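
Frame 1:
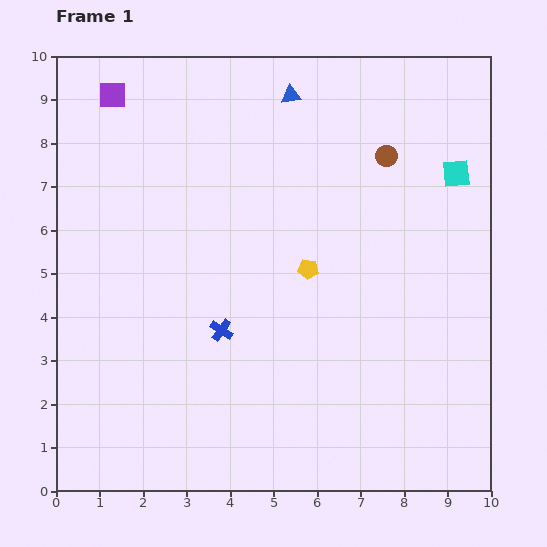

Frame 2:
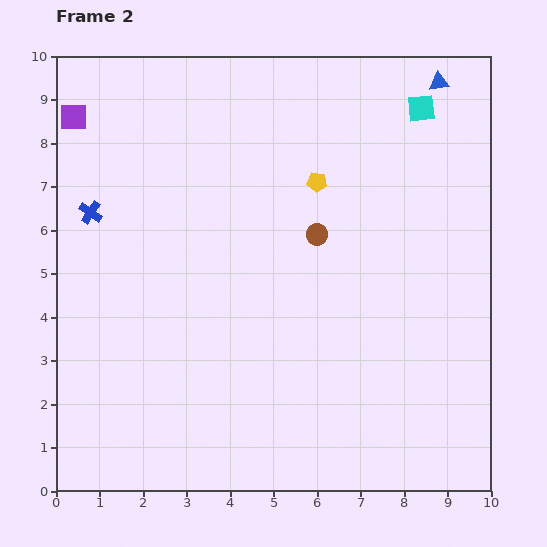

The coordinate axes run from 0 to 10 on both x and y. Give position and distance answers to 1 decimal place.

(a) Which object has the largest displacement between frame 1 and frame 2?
the blue cross

(moved 4.0; next 3.4)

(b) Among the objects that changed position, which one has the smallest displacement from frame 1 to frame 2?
the purple square

(moved 1.0)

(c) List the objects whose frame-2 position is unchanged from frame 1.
none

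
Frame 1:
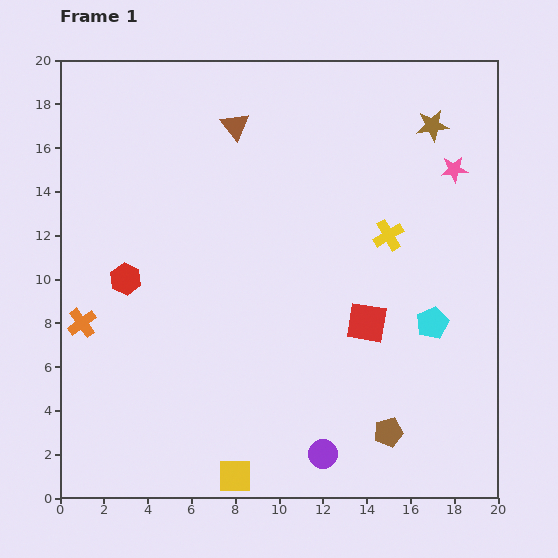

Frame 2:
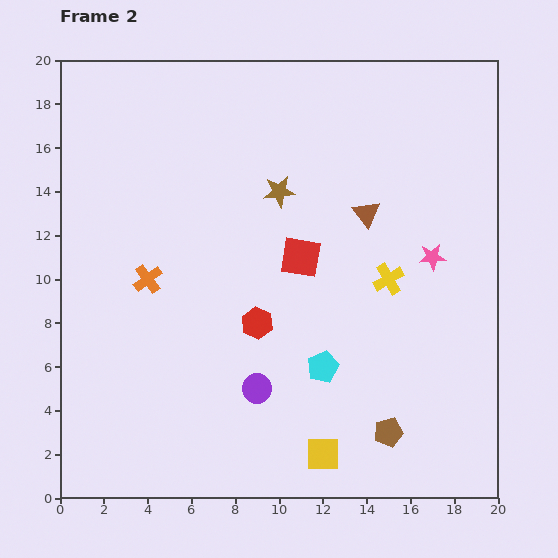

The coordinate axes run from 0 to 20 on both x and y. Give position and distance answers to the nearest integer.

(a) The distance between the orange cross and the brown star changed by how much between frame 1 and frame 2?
-11

Distance in frame 1: 18. Distance in frame 2: 7.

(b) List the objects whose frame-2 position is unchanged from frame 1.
the brown pentagon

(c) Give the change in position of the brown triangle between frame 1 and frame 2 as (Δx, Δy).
(6, -4)

The brown triangle was at (8, 17) in frame 1 and (14, 13) in frame 2.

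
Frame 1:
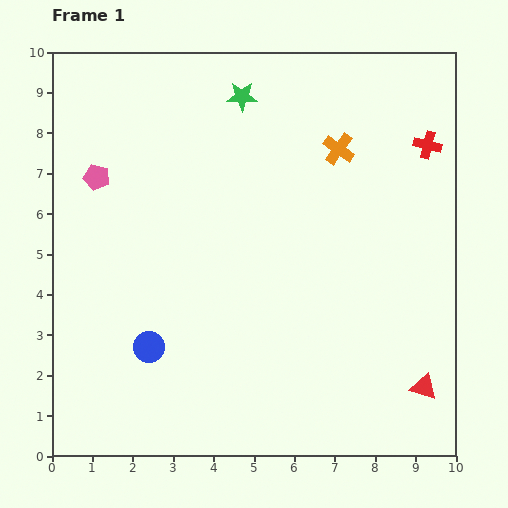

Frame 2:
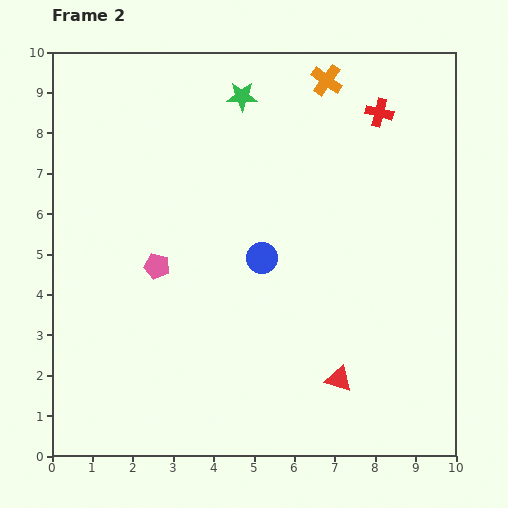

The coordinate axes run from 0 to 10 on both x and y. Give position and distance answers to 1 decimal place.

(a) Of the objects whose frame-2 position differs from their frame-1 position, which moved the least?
the red cross

(moved 1.4)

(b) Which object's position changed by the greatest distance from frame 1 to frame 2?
the blue circle

(moved 3.6; next 2.7)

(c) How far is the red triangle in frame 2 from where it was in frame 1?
2.1

The red triangle moved from (9.2, 1.7) to (7.1, 1.9), a distance of √(2.1² + 0.2²) ≈ 2.1.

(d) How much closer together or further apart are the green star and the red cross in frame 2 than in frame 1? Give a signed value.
-1.4

Distance in frame 1: 4.8. Distance in frame 2: 3.4.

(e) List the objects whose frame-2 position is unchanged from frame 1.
the green star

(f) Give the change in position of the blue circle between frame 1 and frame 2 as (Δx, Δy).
(2.8, 2.2)

The blue circle was at (2.4, 2.7) in frame 1 and (5.2, 4.9) in frame 2.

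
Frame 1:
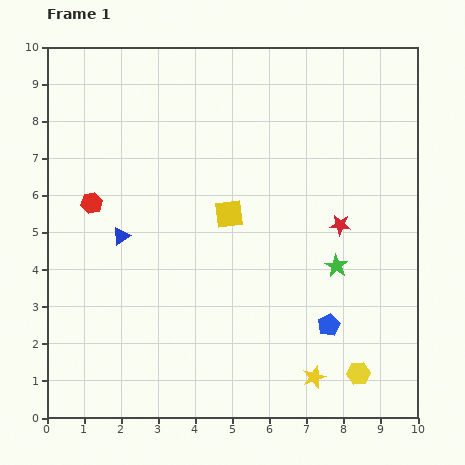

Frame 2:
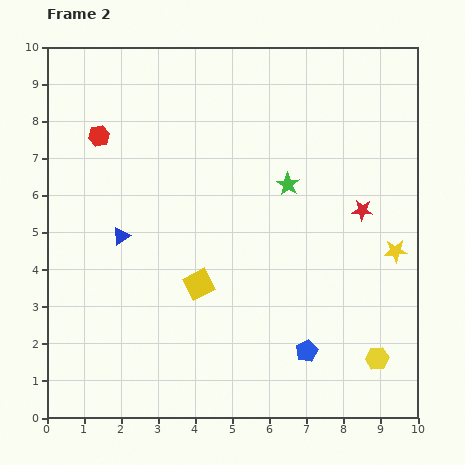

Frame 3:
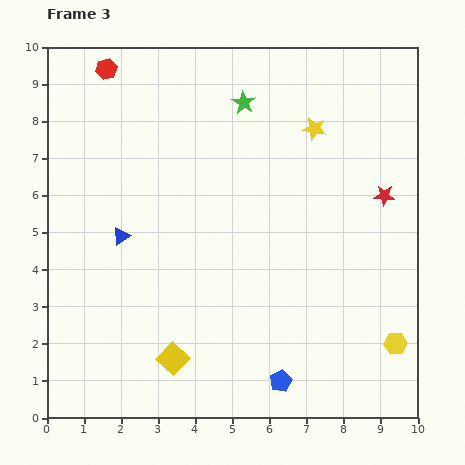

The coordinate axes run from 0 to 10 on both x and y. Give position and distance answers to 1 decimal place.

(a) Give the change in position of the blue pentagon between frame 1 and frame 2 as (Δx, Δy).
(-0.6, -0.7)

The blue pentagon was at (7.6, 2.5) in frame 1 and (7.0, 1.8) in frame 2.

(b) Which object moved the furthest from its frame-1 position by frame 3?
the yellow star

(moved 6.7; next 5.1)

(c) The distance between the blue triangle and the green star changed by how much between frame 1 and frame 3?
-1.0

Distance in frame 1: 5.9. Distance in frame 3: 4.9.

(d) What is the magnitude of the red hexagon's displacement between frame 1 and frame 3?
3.6

The red hexagon moved from (1.2, 5.8) to (1.6, 9.4), a distance of √(0.4² + 3.6²) ≈ 3.6.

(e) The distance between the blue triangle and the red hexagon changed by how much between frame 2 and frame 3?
+1.7

Distance in frame 2: 2.8. Distance in frame 3: 4.5.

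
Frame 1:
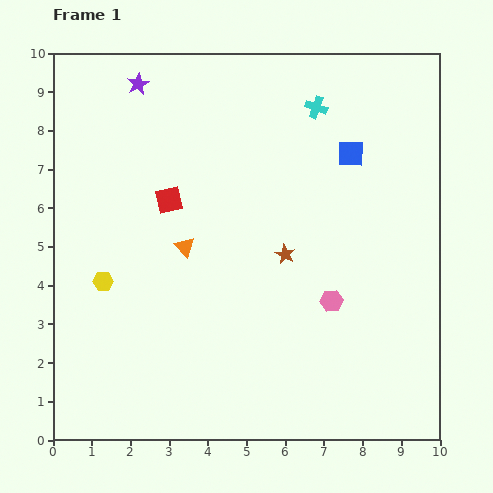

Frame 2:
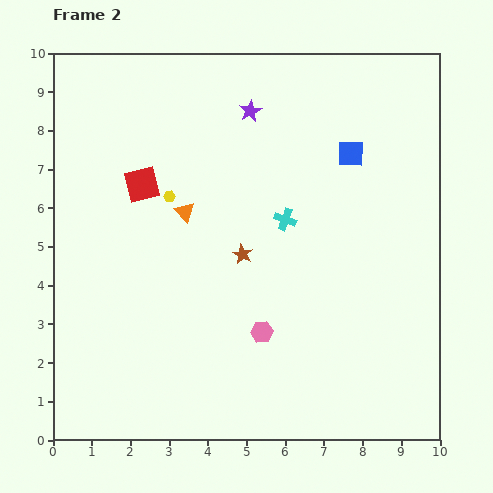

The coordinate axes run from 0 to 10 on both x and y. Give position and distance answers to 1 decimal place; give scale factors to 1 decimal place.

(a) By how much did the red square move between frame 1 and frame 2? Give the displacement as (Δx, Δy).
(-0.7, 0.4)

The red square was at (3.0, 6.2) in frame 1 and (2.3, 6.6) in frame 2.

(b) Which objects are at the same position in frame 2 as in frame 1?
the blue square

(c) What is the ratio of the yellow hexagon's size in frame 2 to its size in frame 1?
0.6×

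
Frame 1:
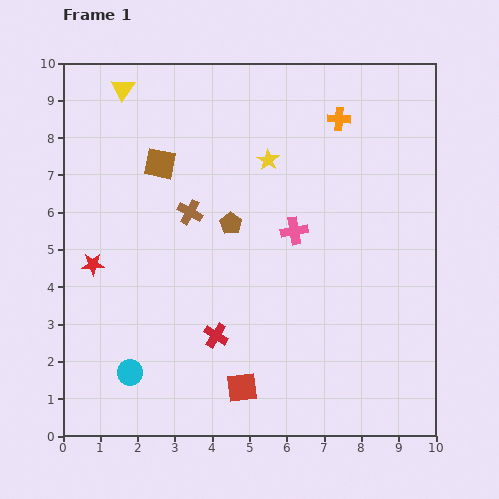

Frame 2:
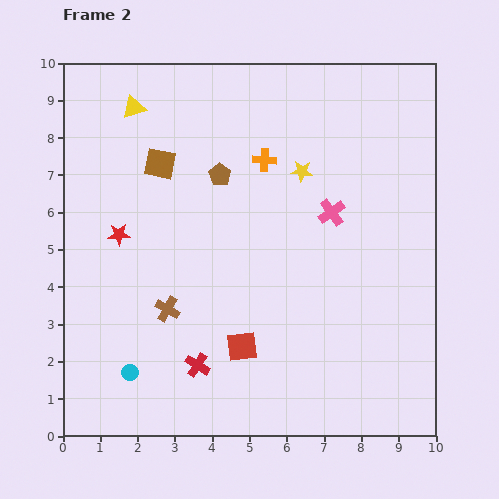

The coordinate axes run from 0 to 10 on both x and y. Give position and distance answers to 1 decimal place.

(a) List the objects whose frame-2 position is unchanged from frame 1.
the cyan circle, the brown square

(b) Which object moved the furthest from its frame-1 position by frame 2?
the brown cross

(moved 2.7; next 2.3)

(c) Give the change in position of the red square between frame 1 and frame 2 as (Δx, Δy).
(0.0, 1.1)

The red square was at (4.8, 1.3) in frame 1 and (4.8, 2.4) in frame 2.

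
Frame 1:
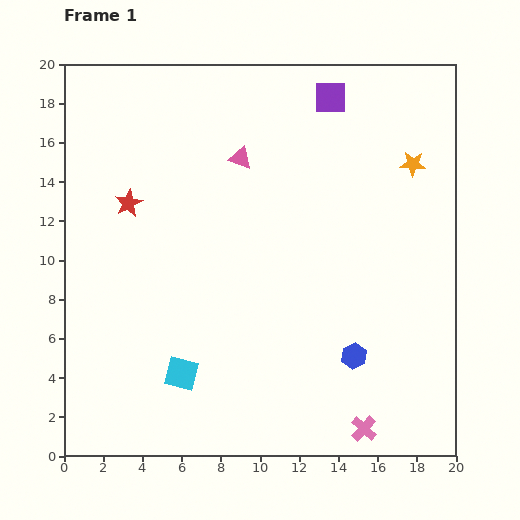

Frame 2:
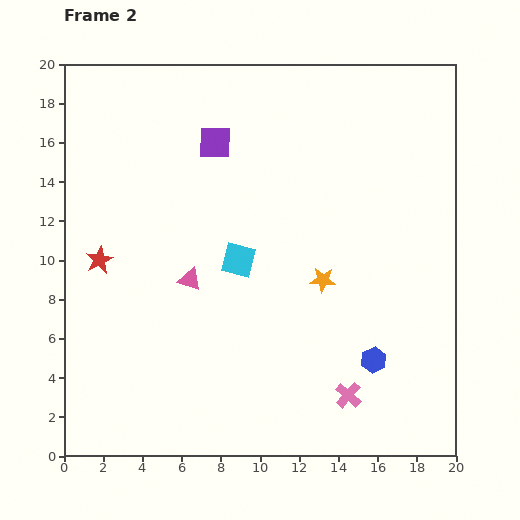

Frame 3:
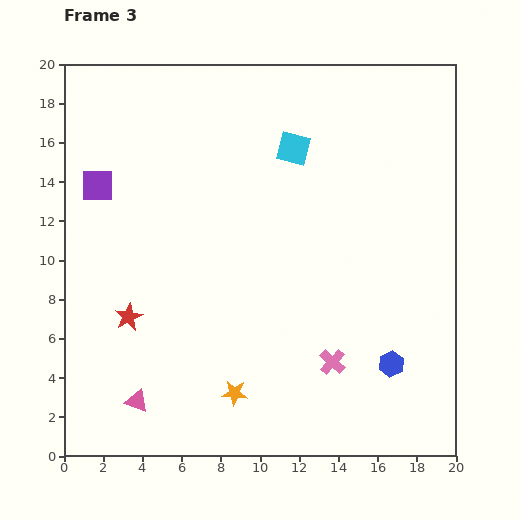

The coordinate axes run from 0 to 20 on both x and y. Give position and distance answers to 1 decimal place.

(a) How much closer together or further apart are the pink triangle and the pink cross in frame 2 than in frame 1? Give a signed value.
-5.2

Distance in frame 1: 15.2. Distance in frame 2: 10.0.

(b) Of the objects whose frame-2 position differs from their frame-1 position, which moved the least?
the blue hexagon

(moved 1.0)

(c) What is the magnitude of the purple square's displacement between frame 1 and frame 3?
12.7

The purple square moved from (13.6, 18.3) to (1.7, 13.8), a distance of √(11.9² + 4.5²) ≈ 12.7.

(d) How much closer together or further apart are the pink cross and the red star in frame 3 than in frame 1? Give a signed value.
-5.9

Distance in frame 1: 16.6. Distance in frame 3: 10.7.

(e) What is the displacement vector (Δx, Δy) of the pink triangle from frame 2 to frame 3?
(-2.7, -6.2)

The pink triangle was at (6.4, 9.0) in frame 2 and (3.7, 2.8) in frame 3.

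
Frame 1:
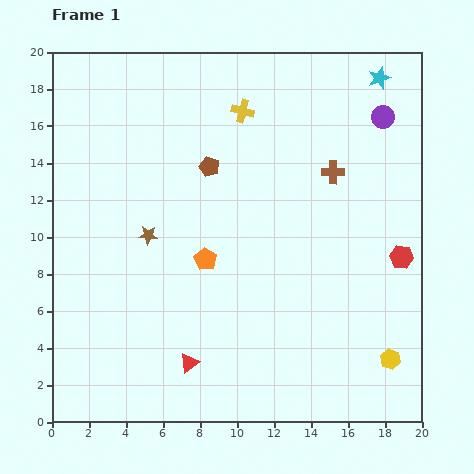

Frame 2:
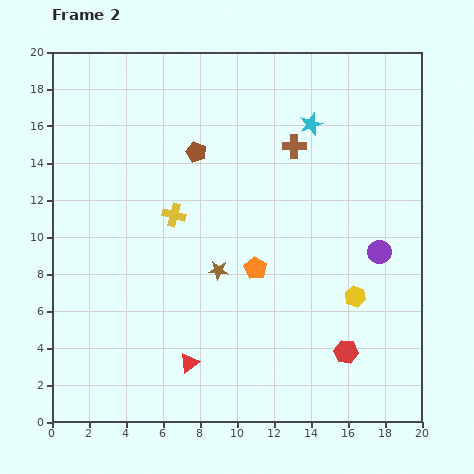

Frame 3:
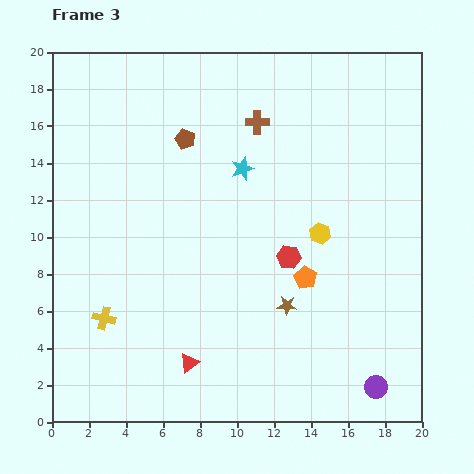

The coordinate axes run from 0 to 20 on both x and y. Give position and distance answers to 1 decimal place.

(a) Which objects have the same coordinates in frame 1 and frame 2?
the red triangle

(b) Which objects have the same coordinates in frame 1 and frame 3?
the red triangle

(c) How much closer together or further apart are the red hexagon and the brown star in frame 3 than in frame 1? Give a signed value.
-11.2

Distance in frame 1: 13.8. Distance in frame 3: 2.6.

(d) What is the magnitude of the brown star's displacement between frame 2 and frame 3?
4.2

The brown star moved from (9.0, 8.2) to (12.7, 6.3), a distance of √(3.7² + 1.9²) ≈ 4.2.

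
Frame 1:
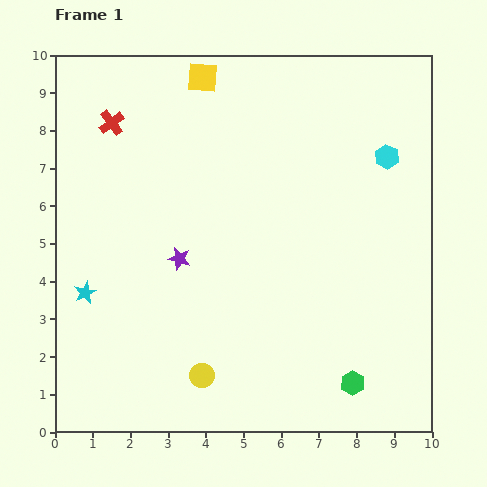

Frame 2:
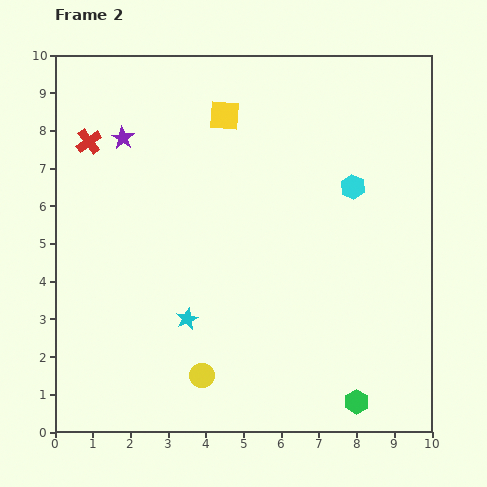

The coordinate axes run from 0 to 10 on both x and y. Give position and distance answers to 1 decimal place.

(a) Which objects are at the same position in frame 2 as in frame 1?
the yellow circle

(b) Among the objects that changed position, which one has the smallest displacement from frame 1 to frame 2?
the green hexagon

(moved 0.5)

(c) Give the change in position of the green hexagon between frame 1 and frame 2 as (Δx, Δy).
(0.1, -0.5)

The green hexagon was at (7.9, 1.3) in frame 1 and (8.0, 0.8) in frame 2.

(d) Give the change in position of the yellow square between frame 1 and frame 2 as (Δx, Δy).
(0.6, -1.0)

The yellow square was at (3.9, 9.4) in frame 1 and (4.5, 8.4) in frame 2.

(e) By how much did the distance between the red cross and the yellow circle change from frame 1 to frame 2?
-0.2

Distance in frame 1: 7.1. Distance in frame 2: 6.9.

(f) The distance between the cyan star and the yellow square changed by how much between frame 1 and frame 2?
-1.0

Distance in frame 1: 6.5. Distance in frame 2: 5.5.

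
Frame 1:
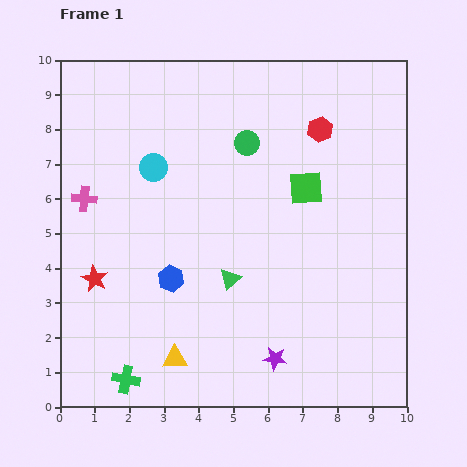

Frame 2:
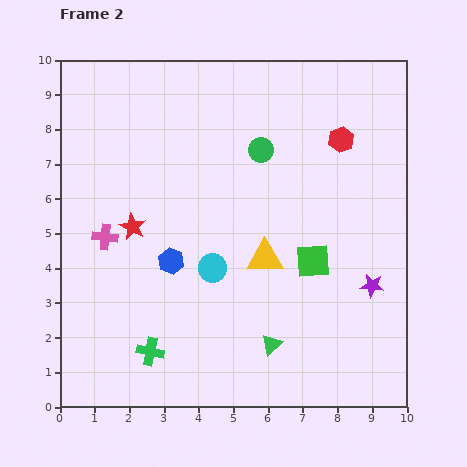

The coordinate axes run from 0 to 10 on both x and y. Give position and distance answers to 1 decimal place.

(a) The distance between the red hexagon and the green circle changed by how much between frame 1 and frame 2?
+0.2

Distance in frame 1: 2.1. Distance in frame 2: 2.3.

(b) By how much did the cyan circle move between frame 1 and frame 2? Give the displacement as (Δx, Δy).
(1.7, -2.9)

The cyan circle was at (2.7, 6.9) in frame 1 and (4.4, 4.0) in frame 2.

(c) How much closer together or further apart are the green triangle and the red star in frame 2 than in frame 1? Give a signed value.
+1.3

Distance in frame 1: 3.9. Distance in frame 2: 5.2.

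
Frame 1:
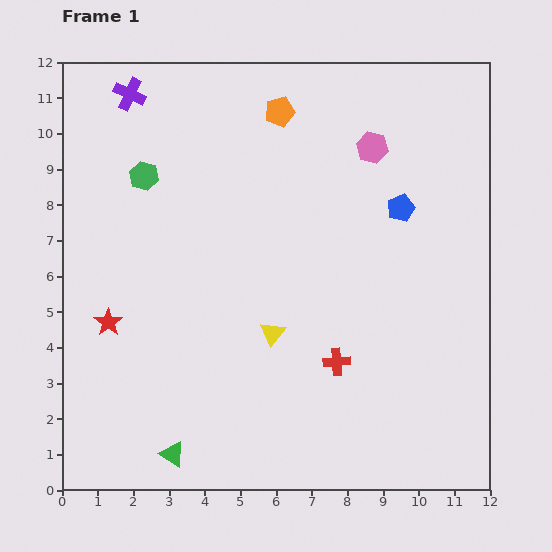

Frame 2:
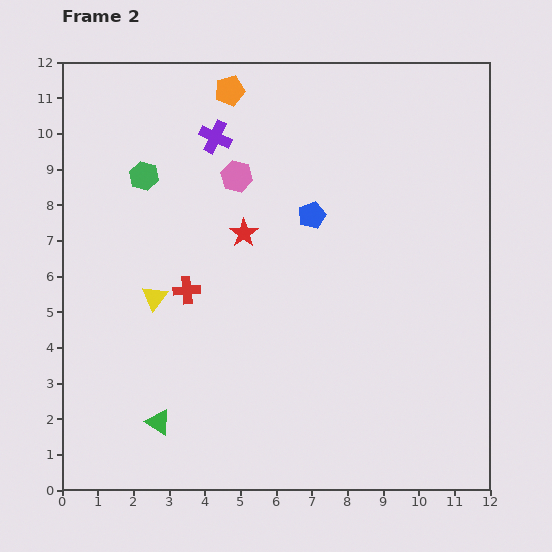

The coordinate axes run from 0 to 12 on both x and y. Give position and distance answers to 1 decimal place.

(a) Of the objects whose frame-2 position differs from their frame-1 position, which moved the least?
the green triangle

(moved 1.0)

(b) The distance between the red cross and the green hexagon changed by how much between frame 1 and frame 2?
-4.1

Distance in frame 1: 7.5. Distance in frame 2: 3.4.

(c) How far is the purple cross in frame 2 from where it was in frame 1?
2.7

The purple cross moved from (1.9, 11.1) to (4.3, 9.9), a distance of √(2.4² + 1.2²) ≈ 2.7.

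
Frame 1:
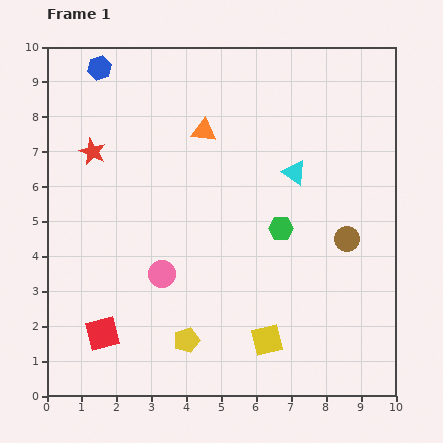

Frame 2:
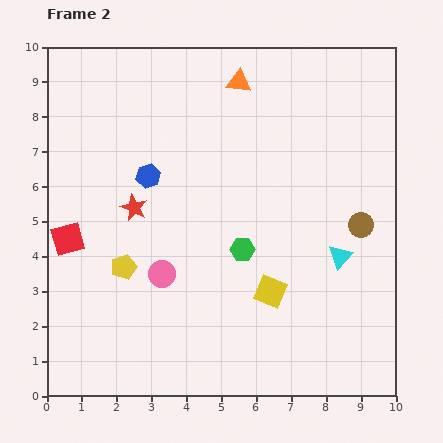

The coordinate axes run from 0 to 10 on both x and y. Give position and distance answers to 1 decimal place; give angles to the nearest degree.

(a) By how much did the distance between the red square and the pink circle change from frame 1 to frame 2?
+0.5

Distance in frame 1: 2.4. Distance in frame 2: 2.9.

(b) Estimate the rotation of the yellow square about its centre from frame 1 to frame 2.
35° clockwise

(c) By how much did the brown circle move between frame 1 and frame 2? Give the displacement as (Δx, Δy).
(0.4, 0.4)

The brown circle was at (8.6, 4.5) in frame 1 and (9.0, 4.9) in frame 2.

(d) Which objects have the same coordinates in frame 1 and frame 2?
the pink circle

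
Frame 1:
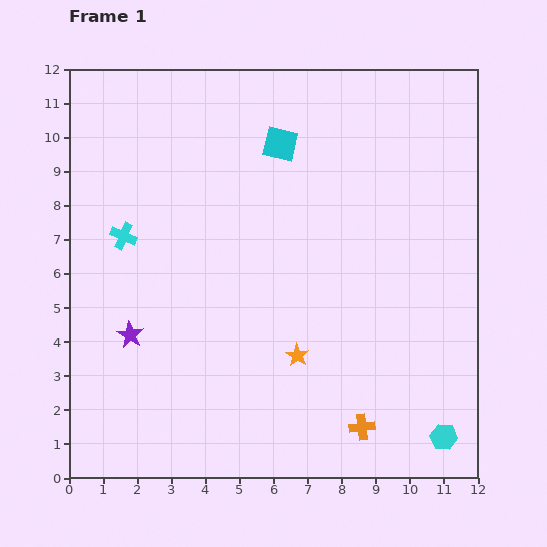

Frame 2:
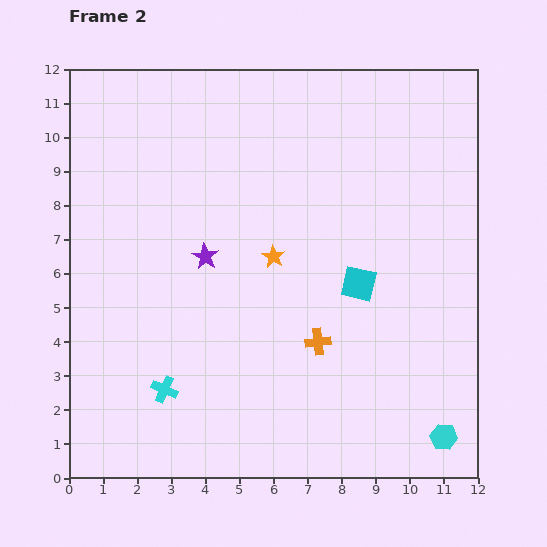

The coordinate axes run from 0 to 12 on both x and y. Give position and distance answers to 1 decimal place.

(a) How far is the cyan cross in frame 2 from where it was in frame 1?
4.7

The cyan cross moved from (1.6, 7.1) to (2.8, 2.6), a distance of √(1.2² + 4.5²) ≈ 4.7.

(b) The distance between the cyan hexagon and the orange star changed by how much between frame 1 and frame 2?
+2.4

Distance in frame 1: 4.9. Distance in frame 2: 7.3.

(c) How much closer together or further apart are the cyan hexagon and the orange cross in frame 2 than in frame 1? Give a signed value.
+2.2

Distance in frame 1: 2.4. Distance in frame 2: 4.6.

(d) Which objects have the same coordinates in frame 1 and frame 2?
the cyan hexagon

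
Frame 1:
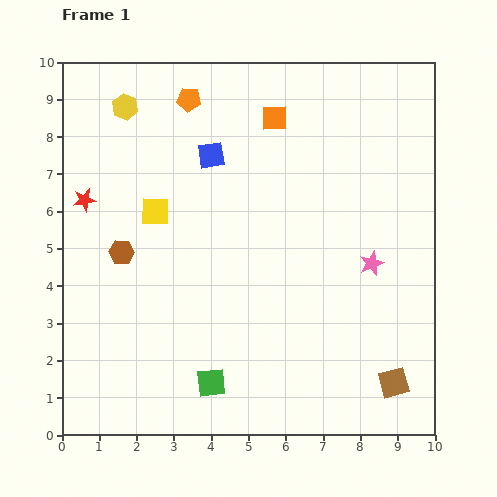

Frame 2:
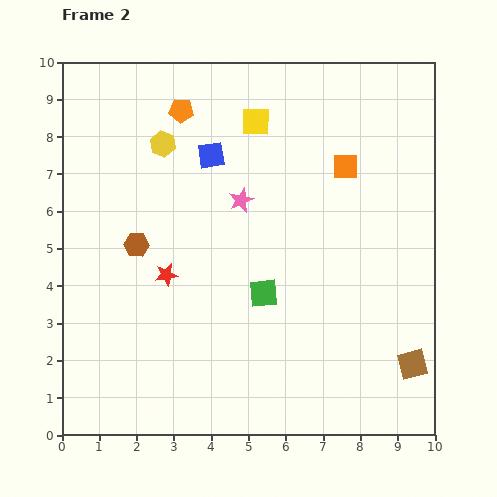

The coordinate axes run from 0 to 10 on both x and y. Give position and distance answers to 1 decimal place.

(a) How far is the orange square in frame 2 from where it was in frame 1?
2.3

The orange square moved from (5.7, 8.5) to (7.6, 7.2), a distance of √(1.9² + 1.3²) ≈ 2.3.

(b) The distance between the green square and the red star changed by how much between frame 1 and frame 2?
-3.4

Distance in frame 1: 6.0. Distance in frame 2: 2.6.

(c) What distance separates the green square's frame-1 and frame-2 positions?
2.8

The green square moved from (4.0, 1.4) to (5.4, 3.8), a distance of √(1.4² + 2.4²) ≈ 2.8.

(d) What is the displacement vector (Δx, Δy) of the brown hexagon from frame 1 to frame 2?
(0.4, 0.2)

The brown hexagon was at (1.6, 4.9) in frame 1 and (2.0, 5.1) in frame 2.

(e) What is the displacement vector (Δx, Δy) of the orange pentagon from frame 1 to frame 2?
(-0.2, -0.3)

The orange pentagon was at (3.4, 9.0) in frame 1 and (3.2, 8.7) in frame 2.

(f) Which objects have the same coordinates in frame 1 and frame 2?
the blue square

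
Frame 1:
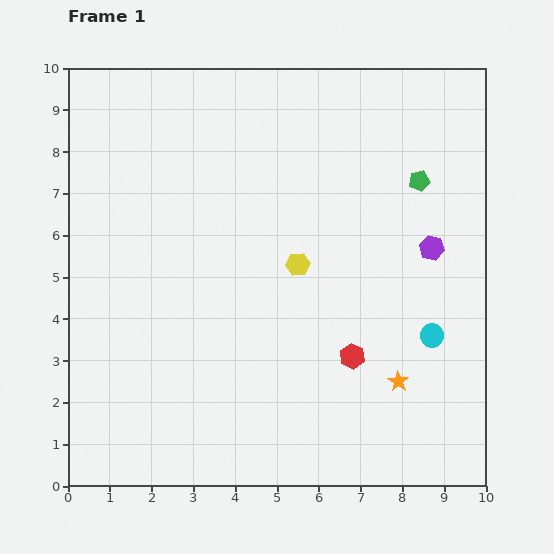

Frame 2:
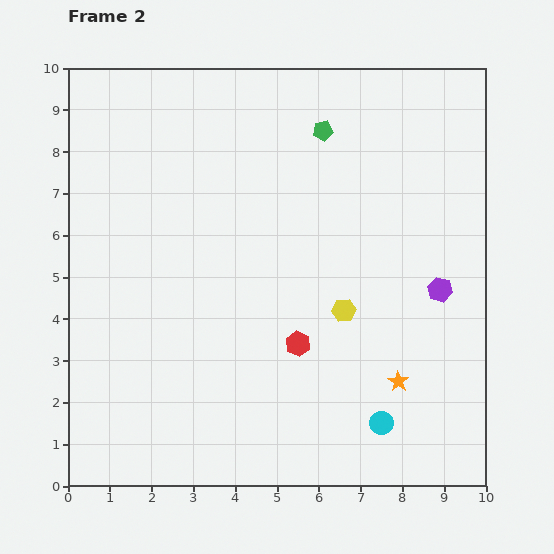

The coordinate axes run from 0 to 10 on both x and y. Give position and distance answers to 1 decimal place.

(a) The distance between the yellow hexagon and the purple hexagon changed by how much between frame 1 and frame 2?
-0.8

Distance in frame 1: 3.2. Distance in frame 2: 2.4.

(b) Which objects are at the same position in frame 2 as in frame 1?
the orange star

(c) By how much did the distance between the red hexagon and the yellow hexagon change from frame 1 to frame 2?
-1.2

Distance in frame 1: 2.6. Distance in frame 2: 1.4.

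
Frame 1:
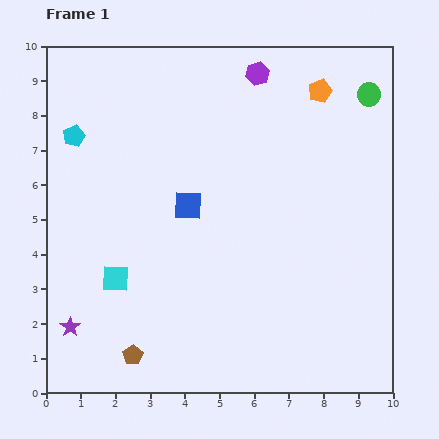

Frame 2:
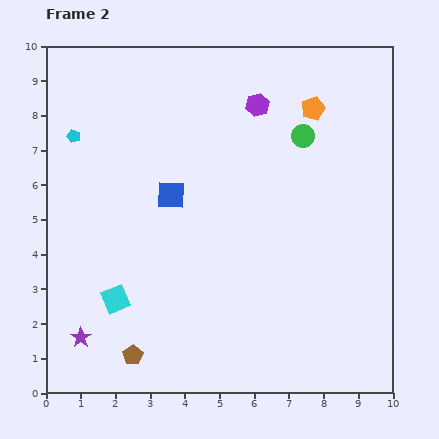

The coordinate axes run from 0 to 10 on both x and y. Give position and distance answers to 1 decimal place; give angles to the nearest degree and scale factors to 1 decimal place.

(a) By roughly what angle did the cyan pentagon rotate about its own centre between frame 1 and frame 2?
29° counter-clockwise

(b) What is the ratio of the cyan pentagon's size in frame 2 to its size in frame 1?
0.6×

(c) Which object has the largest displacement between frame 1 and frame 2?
the green circle

(moved 2.2; next 0.9)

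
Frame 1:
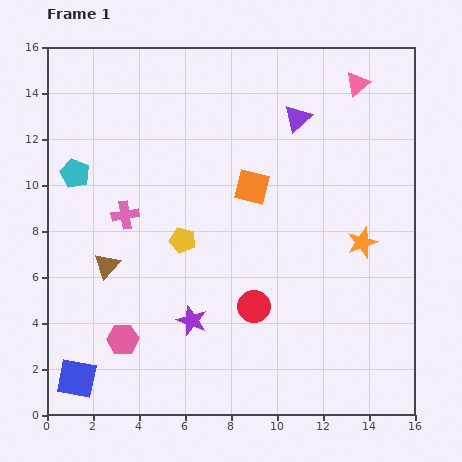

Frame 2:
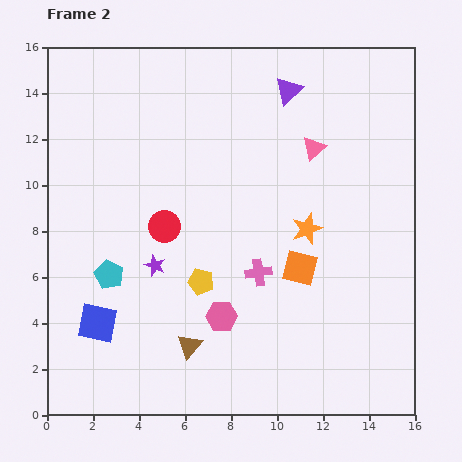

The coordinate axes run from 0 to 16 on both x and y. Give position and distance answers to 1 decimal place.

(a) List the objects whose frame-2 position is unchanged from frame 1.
none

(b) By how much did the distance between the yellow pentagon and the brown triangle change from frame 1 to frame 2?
-0.7

Distance in frame 1: 3.5. Distance in frame 2: 2.8.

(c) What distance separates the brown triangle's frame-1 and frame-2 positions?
5.0

The brown triangle moved from (2.6, 6.5) to (6.2, 3.0), a distance of √(3.6² + 3.5²) ≈ 5.0.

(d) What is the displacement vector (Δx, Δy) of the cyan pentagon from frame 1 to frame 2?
(1.5, -4.4)

The cyan pentagon was at (1.2, 10.5) in frame 1 and (2.7, 6.1) in frame 2.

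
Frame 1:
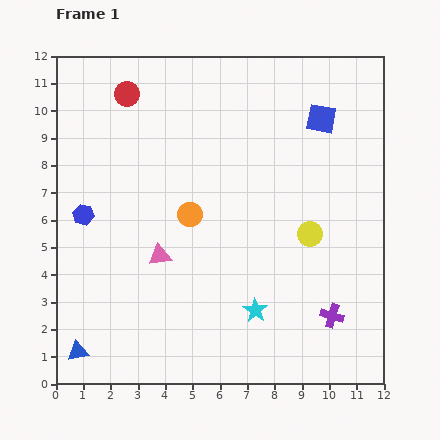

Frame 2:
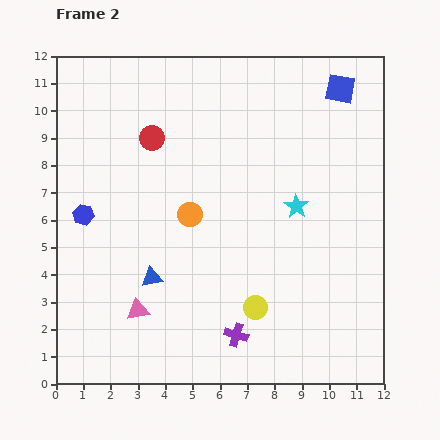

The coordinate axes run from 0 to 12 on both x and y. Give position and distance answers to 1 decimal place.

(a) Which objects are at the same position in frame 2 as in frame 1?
the orange circle, the blue hexagon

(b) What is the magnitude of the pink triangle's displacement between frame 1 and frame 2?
2.2

The pink triangle moved from (3.8, 4.7) to (3.0, 2.7), a distance of √(0.8² + 2.0²) ≈ 2.2.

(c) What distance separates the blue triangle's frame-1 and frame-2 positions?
3.8

The blue triangle moved from (0.8, 1.2) to (3.5, 3.9), a distance of √(2.7² + 2.7²) ≈ 3.8.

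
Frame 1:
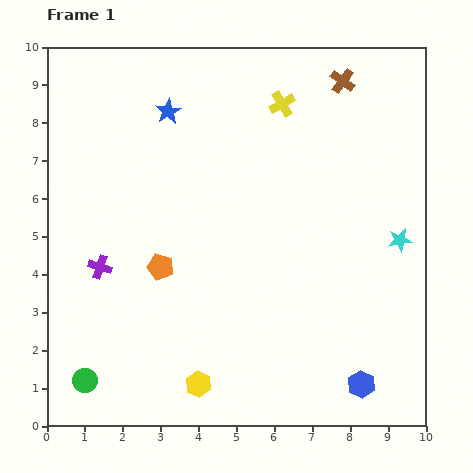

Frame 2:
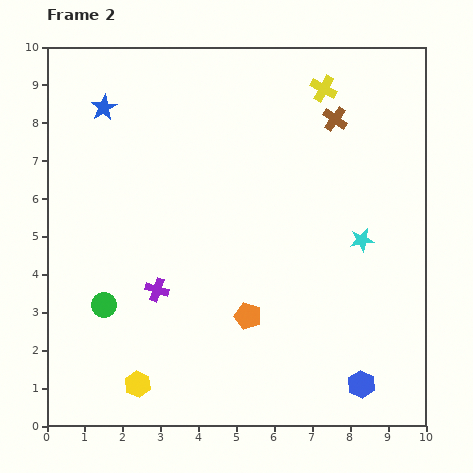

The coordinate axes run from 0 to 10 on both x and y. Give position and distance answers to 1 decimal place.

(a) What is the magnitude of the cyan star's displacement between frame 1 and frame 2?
1.0

The cyan star moved from (9.3, 4.9) to (8.3, 4.9), a distance of √(1.0² + 0.0²) ≈ 1.0.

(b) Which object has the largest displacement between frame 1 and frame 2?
the orange pentagon

(moved 2.6; next 2.1)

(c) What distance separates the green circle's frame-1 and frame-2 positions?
2.1

The green circle moved from (1.0, 1.2) to (1.5, 3.2), a distance of √(0.5² + 2.0²) ≈ 2.1.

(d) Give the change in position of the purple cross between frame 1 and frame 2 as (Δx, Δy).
(1.5, -0.6)

The purple cross was at (1.4, 4.2) in frame 1 and (2.9, 3.6) in frame 2.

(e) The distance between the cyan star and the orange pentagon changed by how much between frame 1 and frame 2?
-2.7

Distance in frame 1: 6.3. Distance in frame 2: 3.6.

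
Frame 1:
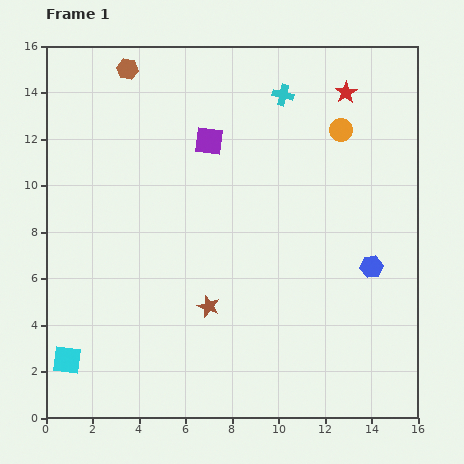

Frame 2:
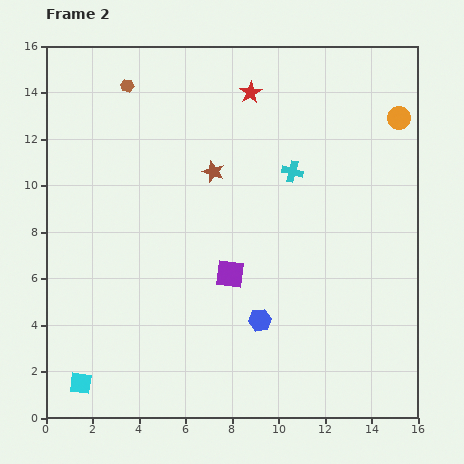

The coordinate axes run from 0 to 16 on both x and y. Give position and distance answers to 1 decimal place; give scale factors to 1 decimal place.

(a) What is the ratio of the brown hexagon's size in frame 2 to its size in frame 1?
0.6×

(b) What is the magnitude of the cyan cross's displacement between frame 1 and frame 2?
3.3

The cyan cross moved from (10.2, 13.9) to (10.6, 10.6), a distance of √(0.4² + 3.3²) ≈ 3.3.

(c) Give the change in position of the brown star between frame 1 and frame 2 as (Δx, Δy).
(0.2, 5.8)

The brown star was at (7.0, 4.8) in frame 1 and (7.2, 10.6) in frame 2.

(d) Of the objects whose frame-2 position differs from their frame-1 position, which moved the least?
the brown hexagon

(moved 0.7)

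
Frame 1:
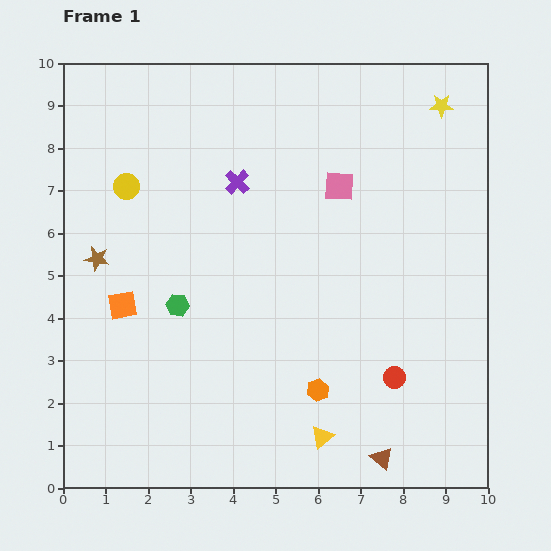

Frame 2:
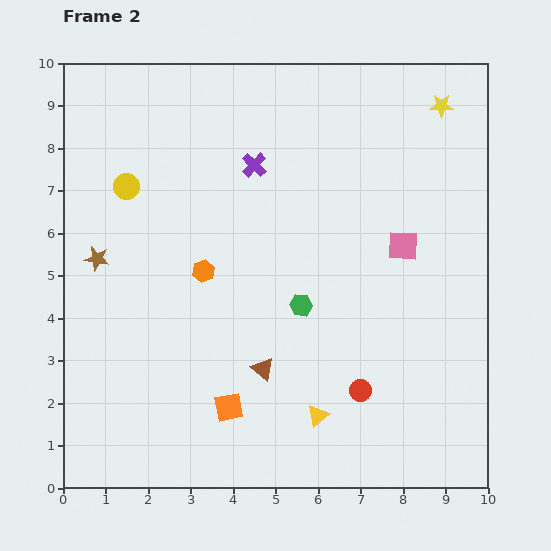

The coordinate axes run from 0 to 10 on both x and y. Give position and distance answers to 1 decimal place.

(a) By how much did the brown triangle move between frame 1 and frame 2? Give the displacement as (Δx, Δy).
(-2.8, 2.1)

The brown triangle was at (7.5, 0.7) in frame 1 and (4.7, 2.8) in frame 2.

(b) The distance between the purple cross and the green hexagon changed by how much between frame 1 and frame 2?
+0.3

Distance in frame 1: 3.2. Distance in frame 2: 3.5.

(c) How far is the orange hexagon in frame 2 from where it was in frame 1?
3.9

The orange hexagon moved from (6.0, 2.3) to (3.3, 5.1), a distance of √(2.7² + 2.8²) ≈ 3.9.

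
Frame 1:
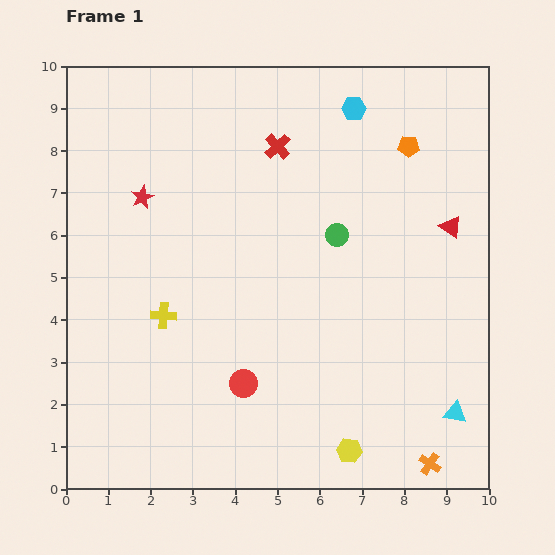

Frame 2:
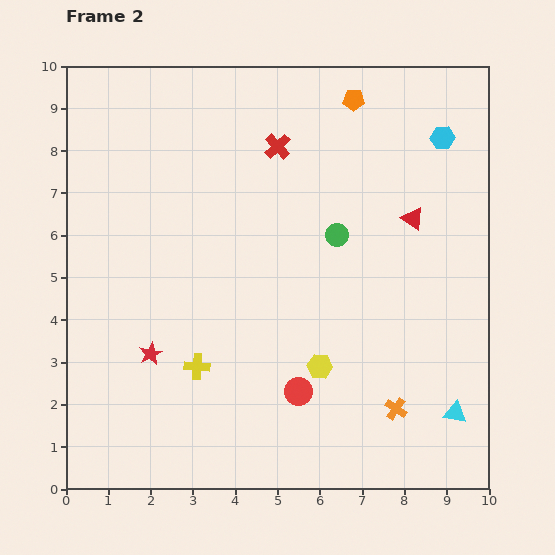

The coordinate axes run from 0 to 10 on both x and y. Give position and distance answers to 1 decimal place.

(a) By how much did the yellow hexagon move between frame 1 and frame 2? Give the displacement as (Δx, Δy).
(-0.7, 2.0)

The yellow hexagon was at (6.7, 0.9) in frame 1 and (6.0, 2.9) in frame 2.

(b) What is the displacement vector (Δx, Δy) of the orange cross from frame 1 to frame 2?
(-0.8, 1.3)

The orange cross was at (8.6, 0.6) in frame 1 and (7.8, 1.9) in frame 2.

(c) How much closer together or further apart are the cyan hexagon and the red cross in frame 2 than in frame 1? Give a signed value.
+1.9

Distance in frame 1: 2.0. Distance in frame 2: 3.9.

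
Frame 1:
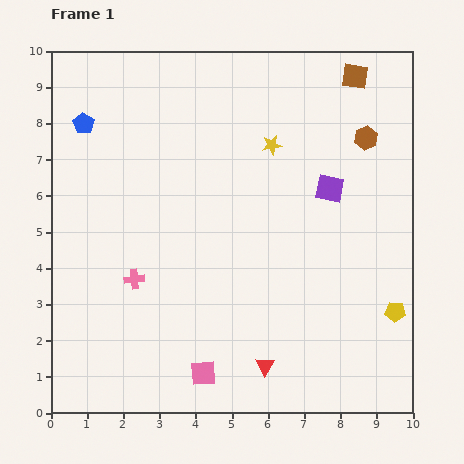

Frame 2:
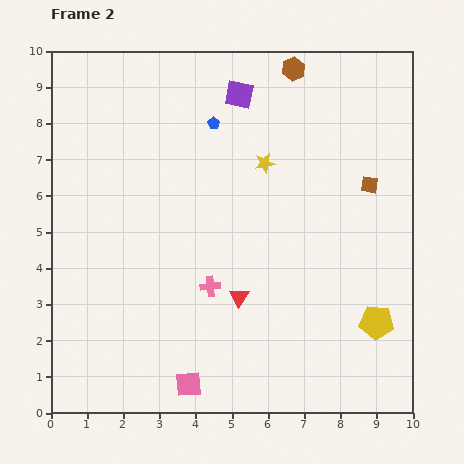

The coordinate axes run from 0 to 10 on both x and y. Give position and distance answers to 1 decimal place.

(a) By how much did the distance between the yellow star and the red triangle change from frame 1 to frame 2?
-2.3

Distance in frame 1: 6.1. Distance in frame 2: 3.8.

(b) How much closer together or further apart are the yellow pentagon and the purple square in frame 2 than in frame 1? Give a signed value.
+3.6

Distance in frame 1: 3.8. Distance in frame 2: 7.4.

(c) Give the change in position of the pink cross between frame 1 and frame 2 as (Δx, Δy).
(2.1, -0.2)

The pink cross was at (2.3, 3.7) in frame 1 and (4.4, 3.5) in frame 2.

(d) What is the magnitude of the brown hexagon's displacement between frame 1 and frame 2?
2.8

The brown hexagon moved from (8.7, 7.6) to (6.7, 9.5), a distance of √(2.0² + 1.9²) ≈ 2.8.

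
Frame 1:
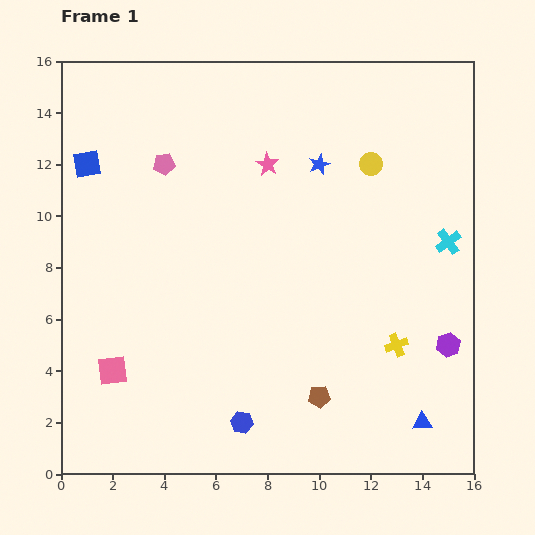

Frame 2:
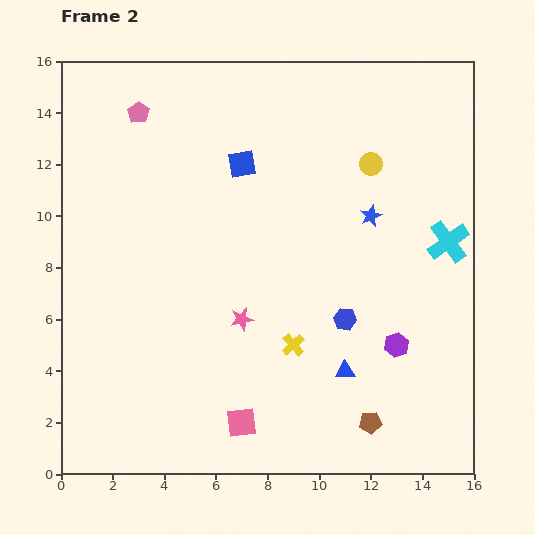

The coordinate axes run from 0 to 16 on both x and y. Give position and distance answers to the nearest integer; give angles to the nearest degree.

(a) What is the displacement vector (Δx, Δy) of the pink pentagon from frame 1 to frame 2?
(-1, 2)

The pink pentagon was at (4, 12) in frame 1 and (3, 14) in frame 2.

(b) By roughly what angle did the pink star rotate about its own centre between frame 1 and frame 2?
31° clockwise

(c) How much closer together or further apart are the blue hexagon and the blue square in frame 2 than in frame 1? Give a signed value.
-5

Distance in frame 1: 12. Distance in frame 2: 7.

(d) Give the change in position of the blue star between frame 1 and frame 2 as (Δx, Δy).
(2, -2)

The blue star was at (10, 12) in frame 1 and (12, 10) in frame 2.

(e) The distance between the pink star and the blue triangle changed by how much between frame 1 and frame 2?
-8

Distance in frame 1: 12. Distance in frame 2: 4.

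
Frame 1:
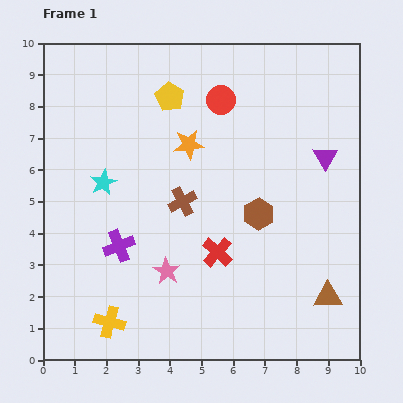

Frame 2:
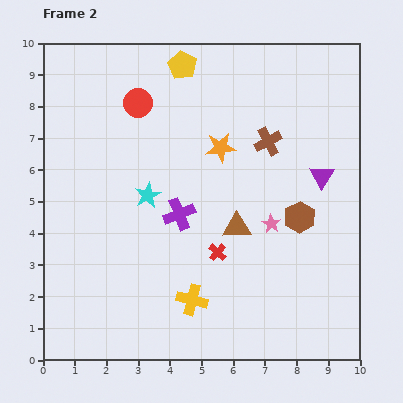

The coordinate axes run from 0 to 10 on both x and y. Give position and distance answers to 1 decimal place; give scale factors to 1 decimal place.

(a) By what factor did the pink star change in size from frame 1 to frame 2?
0.7×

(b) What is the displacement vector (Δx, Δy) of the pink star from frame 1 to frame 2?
(3.3, 1.5)

The pink star was at (3.9, 2.8) in frame 1 and (7.2, 4.3) in frame 2.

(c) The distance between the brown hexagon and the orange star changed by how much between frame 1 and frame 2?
+0.2

Distance in frame 1: 3.1. Distance in frame 2: 3.3.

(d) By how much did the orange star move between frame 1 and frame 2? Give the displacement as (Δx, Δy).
(1.0, -0.1)

The orange star was at (4.6, 6.8) in frame 1 and (5.6, 6.7) in frame 2.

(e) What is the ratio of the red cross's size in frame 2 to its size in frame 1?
0.6×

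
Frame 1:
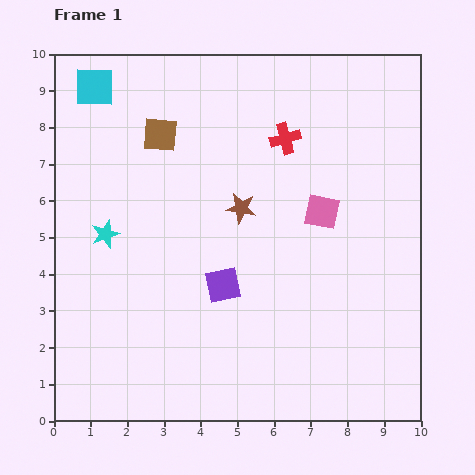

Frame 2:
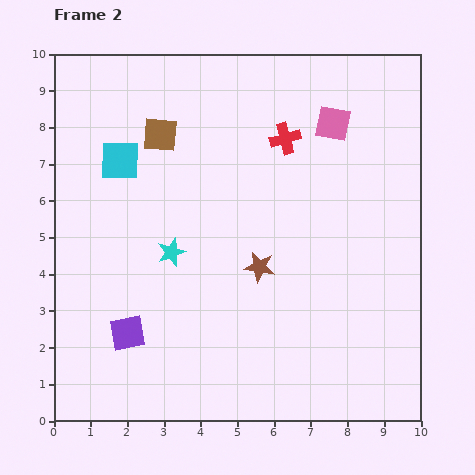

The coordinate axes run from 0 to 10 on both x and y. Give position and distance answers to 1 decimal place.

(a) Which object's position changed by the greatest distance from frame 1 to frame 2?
the purple square

(moved 2.9; next 2.4)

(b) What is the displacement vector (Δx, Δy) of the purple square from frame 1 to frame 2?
(-2.6, -1.3)

The purple square was at (4.6, 3.7) in frame 1 and (2.0, 2.4) in frame 2.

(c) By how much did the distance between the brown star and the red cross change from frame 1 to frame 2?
+1.4

Distance in frame 1: 2.2. Distance in frame 2: 3.6.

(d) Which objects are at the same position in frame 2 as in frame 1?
the red cross, the brown square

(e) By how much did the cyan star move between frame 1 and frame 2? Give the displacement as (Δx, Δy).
(1.8, -0.5)

The cyan star was at (1.4, 5.1) in frame 1 and (3.2, 4.6) in frame 2.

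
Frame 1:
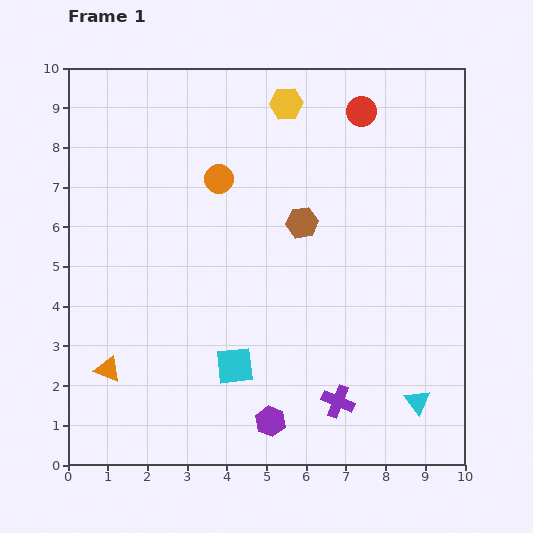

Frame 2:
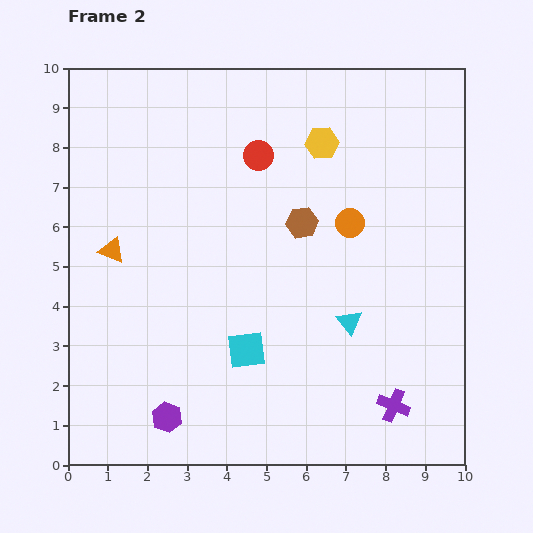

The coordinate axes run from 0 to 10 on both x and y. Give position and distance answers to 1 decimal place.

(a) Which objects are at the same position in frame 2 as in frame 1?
the brown hexagon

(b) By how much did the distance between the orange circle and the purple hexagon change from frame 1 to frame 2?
+0.5

Distance in frame 1: 6.2. Distance in frame 2: 6.7.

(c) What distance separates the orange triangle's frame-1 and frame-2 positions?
3.0

The orange triangle moved from (1.0, 2.4) to (1.1, 5.4), a distance of √(0.1² + 3.0²) ≈ 3.0.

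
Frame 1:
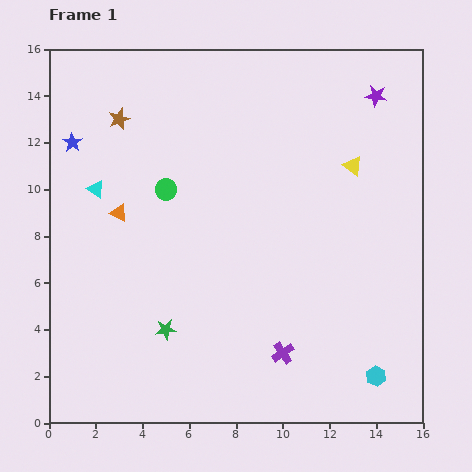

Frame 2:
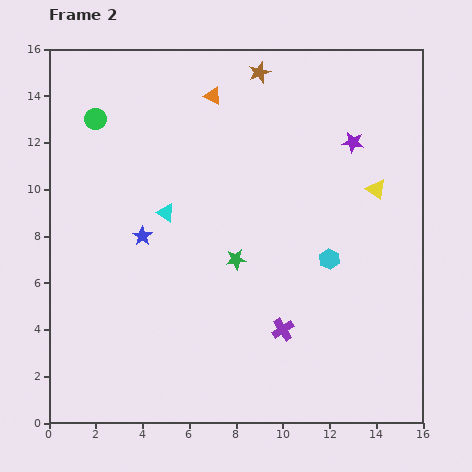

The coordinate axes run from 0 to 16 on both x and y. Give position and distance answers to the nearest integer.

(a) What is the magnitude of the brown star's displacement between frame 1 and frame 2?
6

The brown star moved from (3, 13) to (9, 15), a distance of √(6² + 2²) ≈ 6.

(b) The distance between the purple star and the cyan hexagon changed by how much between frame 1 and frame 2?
-7

Distance in frame 1: 12. Distance in frame 2: 5.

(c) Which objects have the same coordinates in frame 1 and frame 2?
none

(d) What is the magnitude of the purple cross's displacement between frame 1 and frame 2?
1

The purple cross moved from (10, 3) to (10, 4), a distance of √(0² + 1²) ≈ 1.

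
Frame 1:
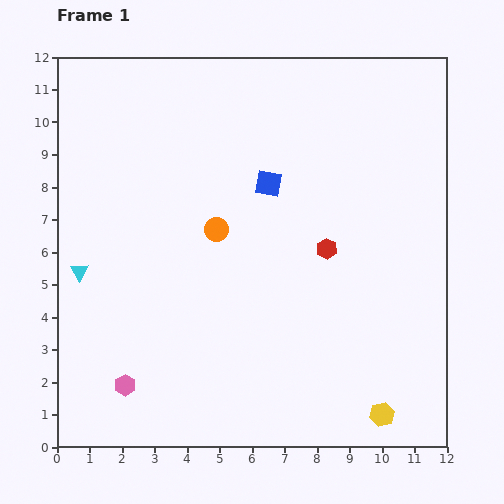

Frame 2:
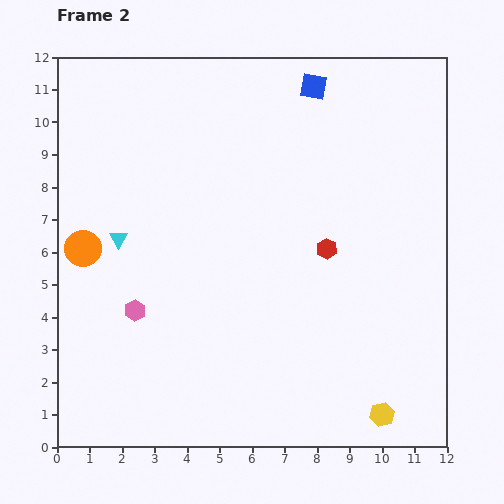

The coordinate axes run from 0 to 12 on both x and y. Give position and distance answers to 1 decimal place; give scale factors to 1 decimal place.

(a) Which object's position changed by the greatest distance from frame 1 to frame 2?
the orange circle

(moved 4.1; next 3.3)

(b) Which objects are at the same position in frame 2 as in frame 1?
the yellow hexagon, the red hexagon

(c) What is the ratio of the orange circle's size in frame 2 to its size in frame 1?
1.5×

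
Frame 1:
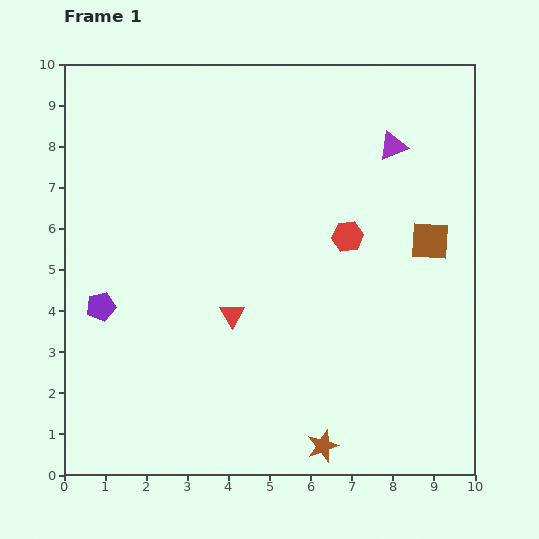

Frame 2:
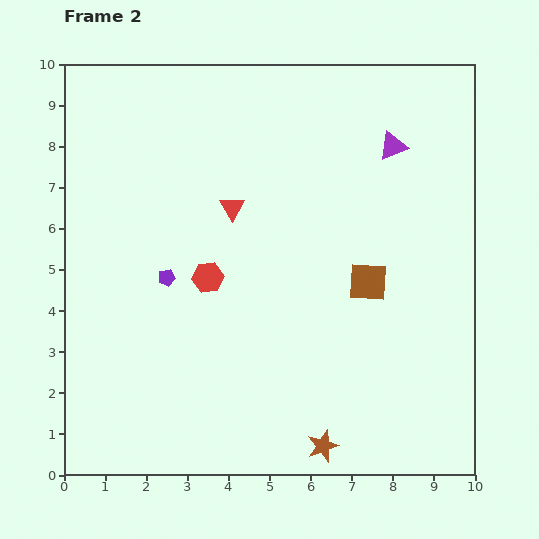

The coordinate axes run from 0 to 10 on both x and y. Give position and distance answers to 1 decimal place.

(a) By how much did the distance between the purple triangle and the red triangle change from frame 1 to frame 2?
-1.5

Distance in frame 1: 5.7. Distance in frame 2: 4.2.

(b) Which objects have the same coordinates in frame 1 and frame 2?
the purple triangle, the brown star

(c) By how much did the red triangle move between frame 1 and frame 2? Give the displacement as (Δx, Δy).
(0.0, 2.6)

The red triangle was at (4.1, 3.9) in frame 1 and (4.1, 6.5) in frame 2.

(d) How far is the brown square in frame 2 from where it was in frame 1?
1.8

The brown square moved from (8.9, 5.7) to (7.4, 4.7), a distance of √(1.5² + 1.0²) ≈ 1.8.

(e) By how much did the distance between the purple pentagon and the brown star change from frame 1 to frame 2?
-0.8

Distance in frame 1: 6.4. Distance in frame 2: 5.6.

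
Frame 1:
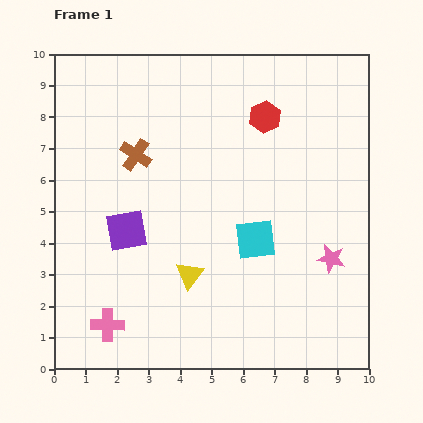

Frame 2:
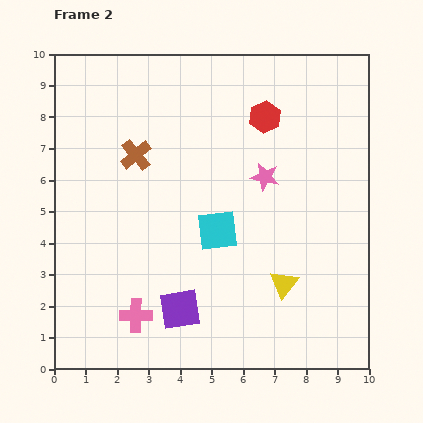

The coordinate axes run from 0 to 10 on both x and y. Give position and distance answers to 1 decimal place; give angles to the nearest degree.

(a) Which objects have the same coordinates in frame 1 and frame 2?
the red hexagon, the brown cross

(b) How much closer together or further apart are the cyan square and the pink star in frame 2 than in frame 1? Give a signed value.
-0.2

Distance in frame 1: 2.5. Distance in frame 2: 2.3.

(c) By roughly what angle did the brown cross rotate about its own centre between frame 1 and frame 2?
17° clockwise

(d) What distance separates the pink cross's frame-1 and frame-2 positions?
0.9

The pink cross moved from (1.7, 1.4) to (2.6, 1.7), a distance of √(0.9² + 0.3²) ≈ 0.9.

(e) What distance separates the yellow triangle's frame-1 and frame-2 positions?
3.0

The yellow triangle moved from (4.3, 3.0) to (7.3, 2.7), a distance of √(3.0² + 0.3²) ≈ 3.0.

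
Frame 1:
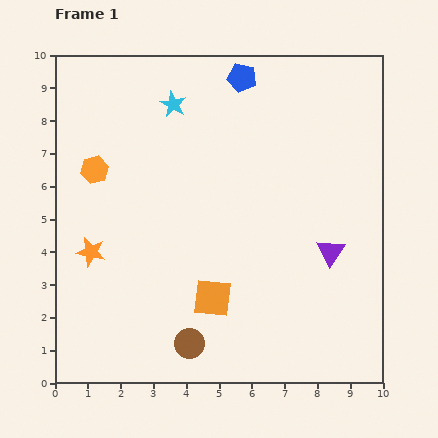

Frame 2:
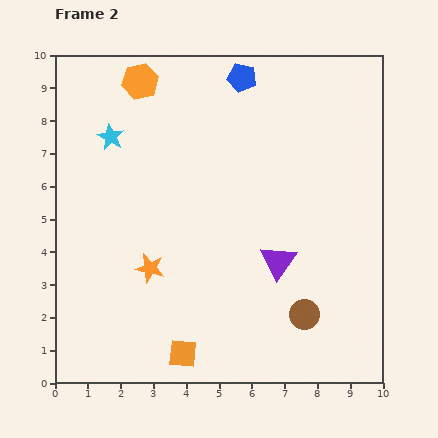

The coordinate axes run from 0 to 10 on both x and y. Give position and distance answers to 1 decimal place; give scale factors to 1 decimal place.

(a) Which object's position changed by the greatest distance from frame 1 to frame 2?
the brown circle

(moved 3.6; next 3.0)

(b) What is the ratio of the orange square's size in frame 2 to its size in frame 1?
0.7×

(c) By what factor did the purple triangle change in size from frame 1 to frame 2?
1.3×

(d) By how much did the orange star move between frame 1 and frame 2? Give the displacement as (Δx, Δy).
(1.8, -0.5)

The orange star was at (1.1, 4.0) in frame 1 and (2.9, 3.5) in frame 2.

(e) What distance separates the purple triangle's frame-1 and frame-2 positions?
1.6

The purple triangle moved from (8.4, 4.0) to (6.8, 3.7), a distance of √(1.6² + 0.3²) ≈ 1.6.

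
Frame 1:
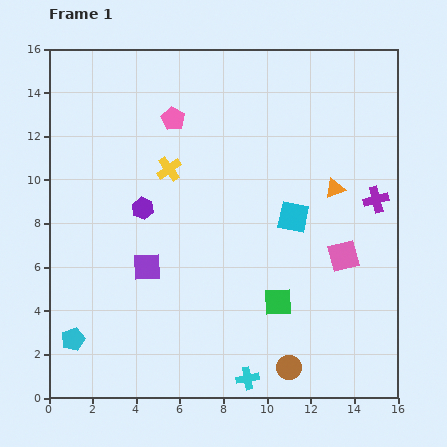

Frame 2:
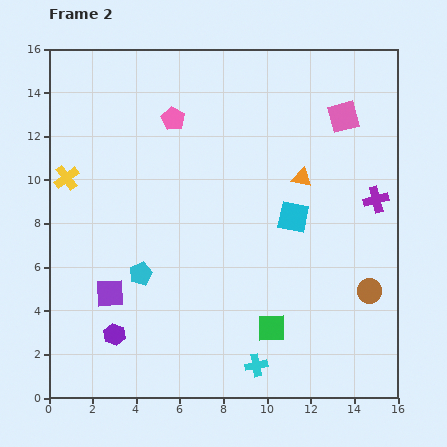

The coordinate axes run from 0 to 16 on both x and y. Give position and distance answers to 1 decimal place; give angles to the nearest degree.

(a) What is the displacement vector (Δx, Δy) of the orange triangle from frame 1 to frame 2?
(-1.5, 0.5)

The orange triangle was at (13.1, 9.6) in frame 1 and (11.6, 10.1) in frame 2.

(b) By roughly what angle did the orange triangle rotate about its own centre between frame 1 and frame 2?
33° clockwise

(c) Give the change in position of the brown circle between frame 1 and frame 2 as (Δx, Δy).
(3.7, 3.5)

The brown circle was at (11.0, 1.4) in frame 1 and (14.7, 4.9) in frame 2.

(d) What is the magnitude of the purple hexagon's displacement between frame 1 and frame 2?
5.9

The purple hexagon moved from (4.3, 8.7) to (3.0, 2.9), a distance of √(1.3² + 5.8²) ≈ 5.9.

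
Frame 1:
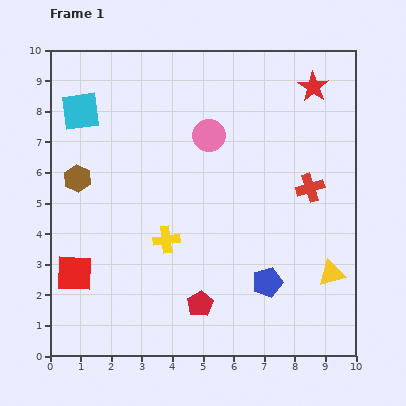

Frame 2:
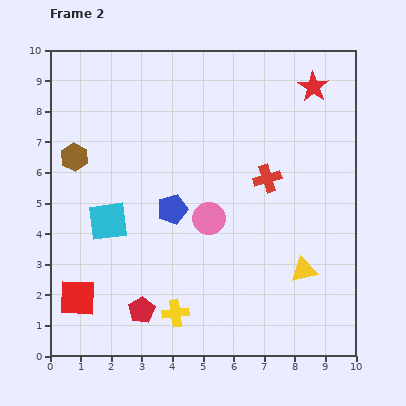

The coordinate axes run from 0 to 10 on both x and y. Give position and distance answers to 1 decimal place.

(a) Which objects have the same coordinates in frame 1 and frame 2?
the red star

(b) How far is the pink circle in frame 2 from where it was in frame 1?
2.7

The pink circle moved from (5.2, 7.2) to (5.2, 4.5), a distance of √(0.0² + 2.7²) ≈ 2.7.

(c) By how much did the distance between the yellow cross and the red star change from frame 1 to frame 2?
+1.8

Distance in frame 1: 6.9. Distance in frame 2: 8.7.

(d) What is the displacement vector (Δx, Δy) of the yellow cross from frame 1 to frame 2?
(0.3, -2.4)

The yellow cross was at (3.8, 3.8) in frame 1 and (4.1, 1.4) in frame 2.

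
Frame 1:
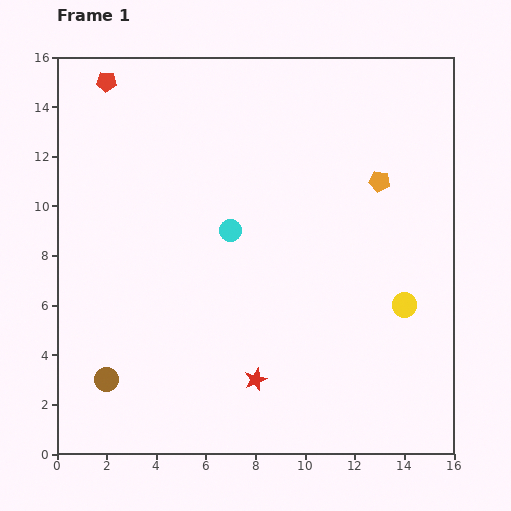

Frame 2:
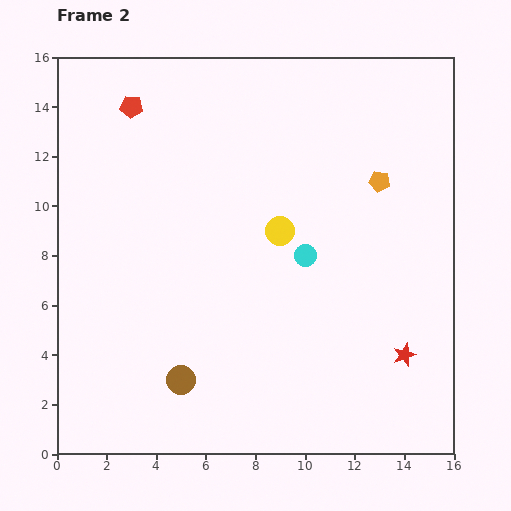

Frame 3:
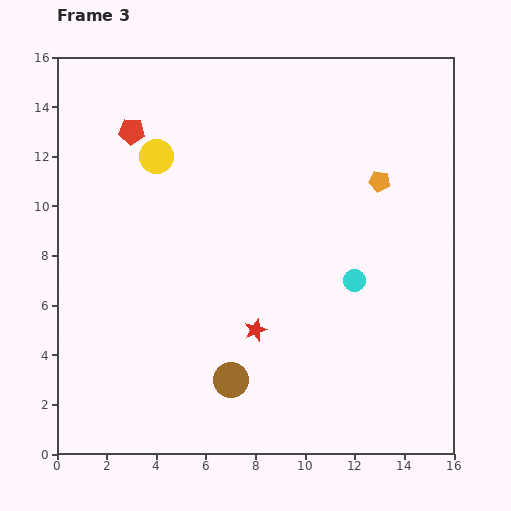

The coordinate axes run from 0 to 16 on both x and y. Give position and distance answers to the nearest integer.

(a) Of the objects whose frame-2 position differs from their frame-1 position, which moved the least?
the red pentagon

(moved 1)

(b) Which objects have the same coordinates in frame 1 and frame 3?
the orange pentagon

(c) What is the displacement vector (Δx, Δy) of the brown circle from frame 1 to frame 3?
(5, 0)

The brown circle was at (2, 3) in frame 1 and (7, 3) in frame 3.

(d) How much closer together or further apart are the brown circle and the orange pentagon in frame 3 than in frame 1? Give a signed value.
-4

Distance in frame 1: 14. Distance in frame 3: 10.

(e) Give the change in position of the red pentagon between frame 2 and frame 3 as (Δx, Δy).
(0, -1)

The red pentagon was at (3, 14) in frame 2 and (3, 13) in frame 3.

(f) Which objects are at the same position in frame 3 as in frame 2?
the orange pentagon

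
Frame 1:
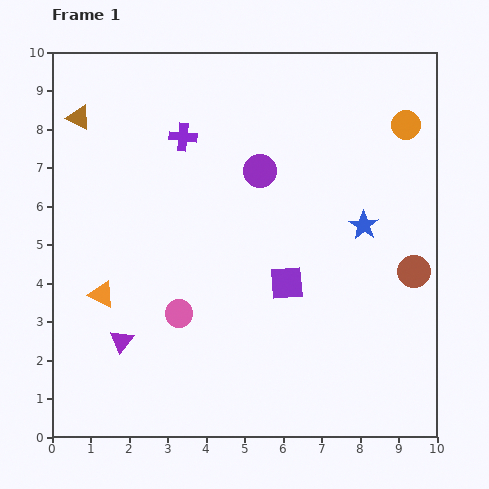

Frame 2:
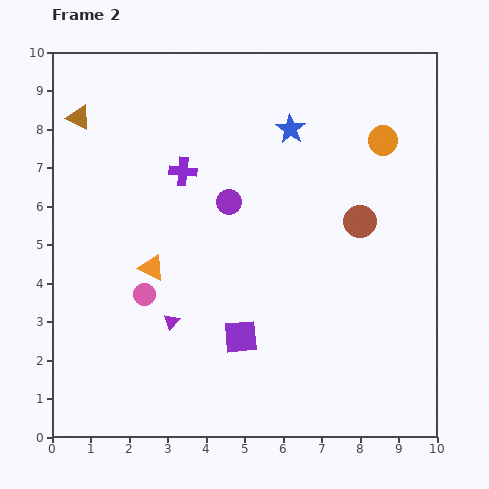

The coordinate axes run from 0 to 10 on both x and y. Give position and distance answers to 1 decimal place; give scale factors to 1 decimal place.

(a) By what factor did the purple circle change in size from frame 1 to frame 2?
0.8×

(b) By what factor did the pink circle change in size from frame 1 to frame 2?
0.8×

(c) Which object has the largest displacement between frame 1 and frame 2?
the blue star

(moved 3.1; next 1.9)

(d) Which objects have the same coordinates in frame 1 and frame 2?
the brown triangle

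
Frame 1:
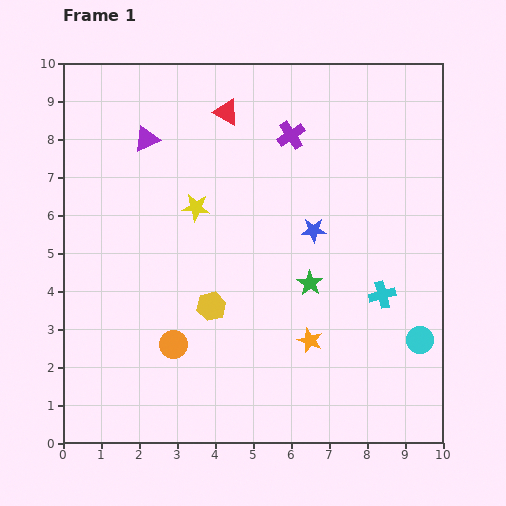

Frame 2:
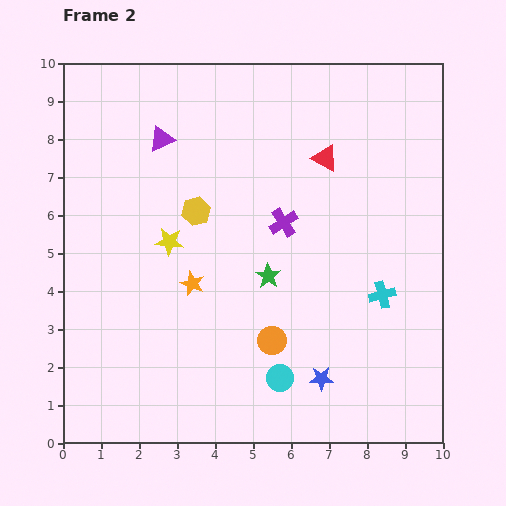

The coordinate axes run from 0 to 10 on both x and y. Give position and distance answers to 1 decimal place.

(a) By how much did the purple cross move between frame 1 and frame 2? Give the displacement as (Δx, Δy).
(-0.2, -2.3)

The purple cross was at (6.0, 8.1) in frame 1 and (5.8, 5.8) in frame 2.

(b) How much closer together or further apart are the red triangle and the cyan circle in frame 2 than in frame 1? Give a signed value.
-2.0

Distance in frame 1: 7.9. Distance in frame 2: 5.9.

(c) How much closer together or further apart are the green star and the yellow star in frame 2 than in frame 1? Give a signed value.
-0.8

Distance in frame 1: 3.6. Distance in frame 2: 2.8.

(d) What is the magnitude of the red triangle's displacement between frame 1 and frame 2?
2.9

The red triangle moved from (4.3, 8.7) to (6.9, 7.5), a distance of √(2.6² + 1.2²) ≈ 2.9.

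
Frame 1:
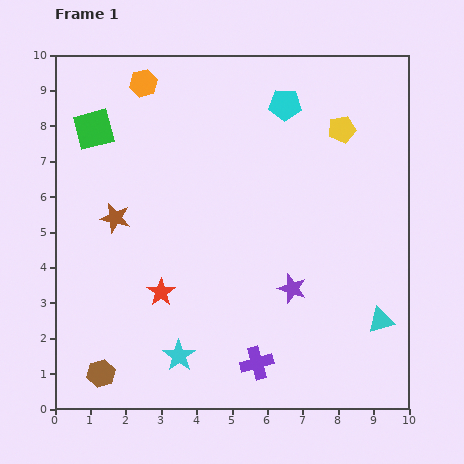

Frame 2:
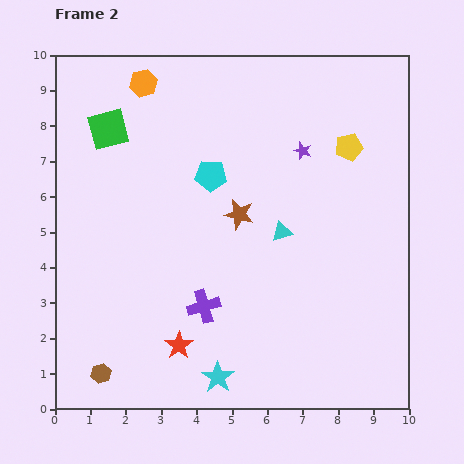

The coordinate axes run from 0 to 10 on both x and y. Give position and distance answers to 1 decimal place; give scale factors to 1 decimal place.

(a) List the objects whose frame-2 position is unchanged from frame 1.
the orange hexagon, the brown hexagon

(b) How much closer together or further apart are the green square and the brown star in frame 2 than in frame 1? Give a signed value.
+1.8

Distance in frame 1: 2.6. Distance in frame 2: 4.4.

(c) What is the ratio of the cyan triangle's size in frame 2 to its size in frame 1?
0.8×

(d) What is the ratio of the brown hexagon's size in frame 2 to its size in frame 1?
0.7×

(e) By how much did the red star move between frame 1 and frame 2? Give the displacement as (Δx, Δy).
(0.5, -1.5)

The red star was at (3.0, 3.3) in frame 1 and (3.5, 1.8) in frame 2.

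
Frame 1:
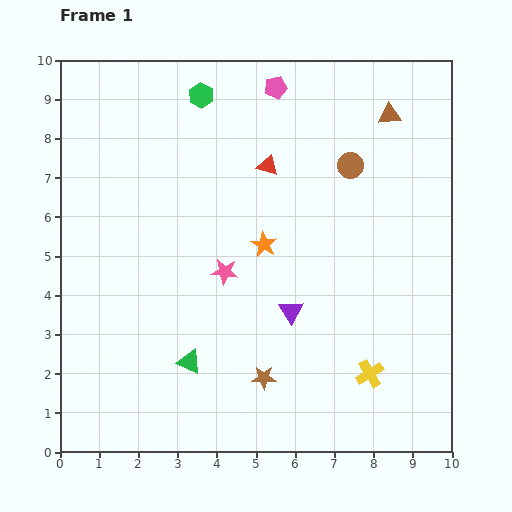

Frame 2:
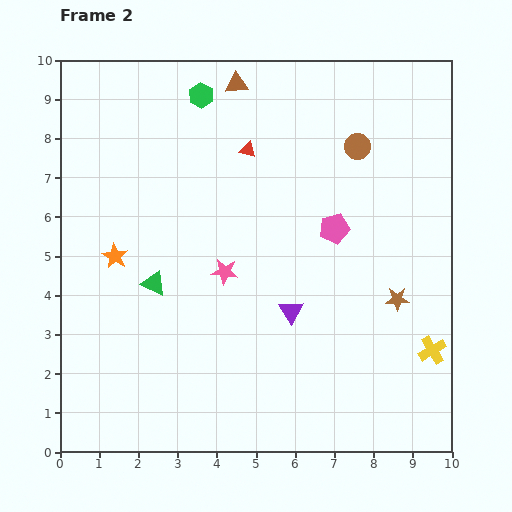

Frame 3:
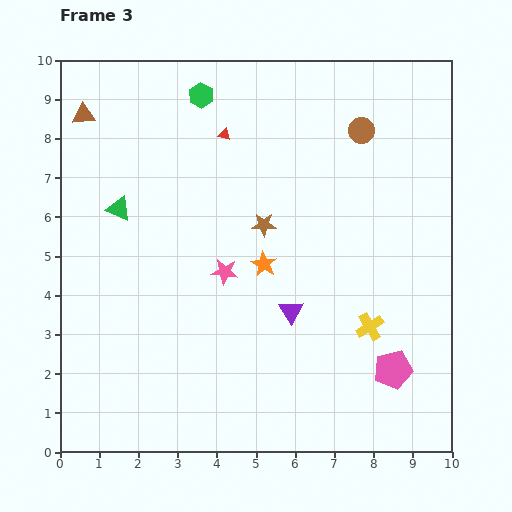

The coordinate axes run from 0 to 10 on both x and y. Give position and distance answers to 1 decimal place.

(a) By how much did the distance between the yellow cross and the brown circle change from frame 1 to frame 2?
+0.2

Distance in frame 1: 5.3. Distance in frame 2: 5.5.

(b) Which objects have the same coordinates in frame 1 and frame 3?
the green hexagon, the purple triangle, the pink star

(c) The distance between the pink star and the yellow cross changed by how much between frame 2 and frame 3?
-1.7

Distance in frame 2: 5.7. Distance in frame 3: 4.0.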